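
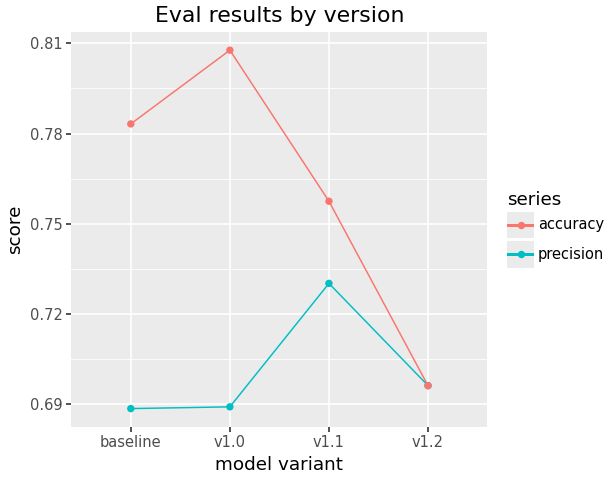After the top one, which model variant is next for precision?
v1.2

Top 3 for precision: v1.1 ≈ 0.73, v1.2 ≈ 0.70, v1.0 ≈ 0.69.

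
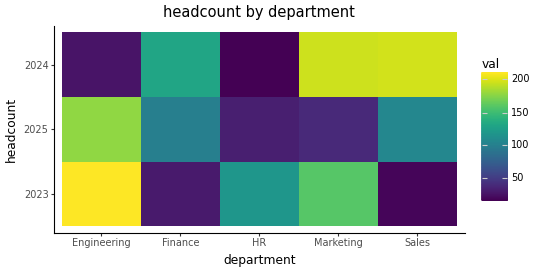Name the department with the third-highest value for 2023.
HR

Top 4 for 2023: Engineering ≈ 200, Marketing ≈ 160, HR ≈ 120, Finance ≈ 20.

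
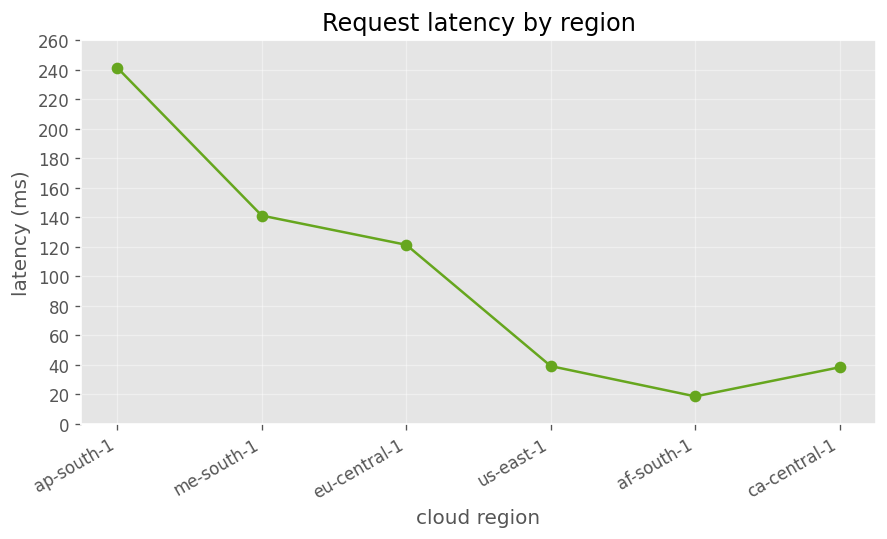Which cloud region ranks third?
eu-central-1

Top 4: ap-south-1 ≈ 240, me-south-1 ≈ 140, eu-central-1 ≈ 120, us-east-1 ≈ 40.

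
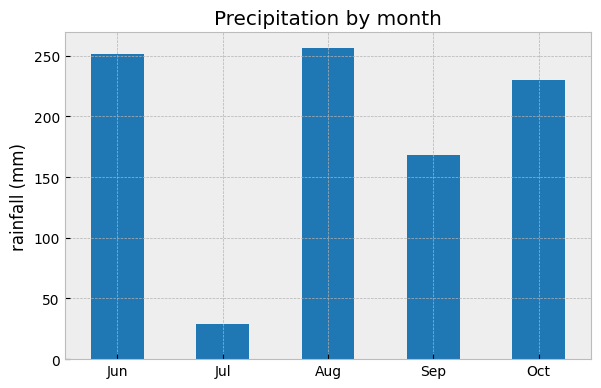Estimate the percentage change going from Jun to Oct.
Jun ≈ 250, Oct ≈ 225; (225 − 250) / 250 ≈ -10%.

≈ -10%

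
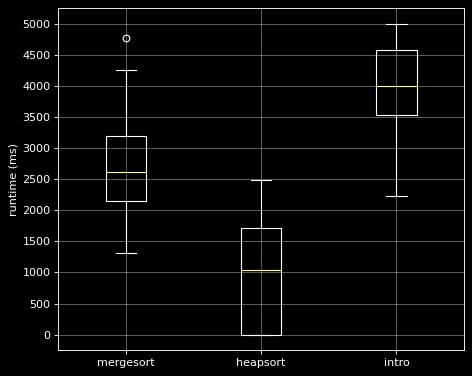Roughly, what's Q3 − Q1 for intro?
≈ 1000

Q3 ≈ 4500, Q1 ≈ 3500; IQR ≈ 1000.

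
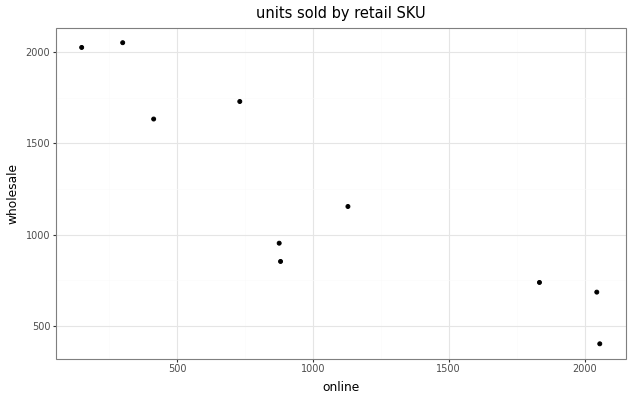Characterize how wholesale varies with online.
negative, strong

Points are negatively correlated; strong (|r| ≈ 0.9).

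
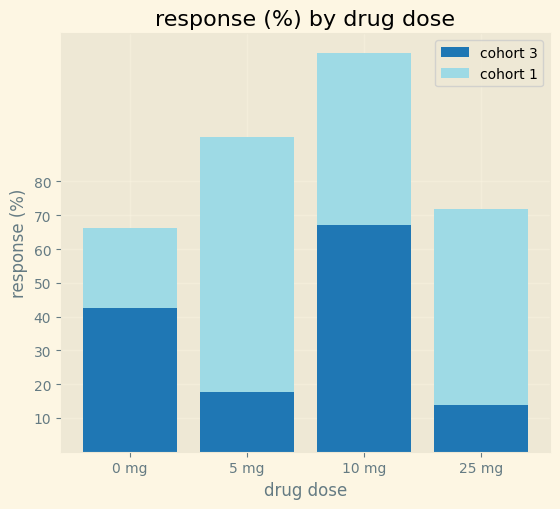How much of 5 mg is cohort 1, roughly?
cohort 1 top ≈ 90, bottom ≈ 20; segment ≈ 70.

≈ 70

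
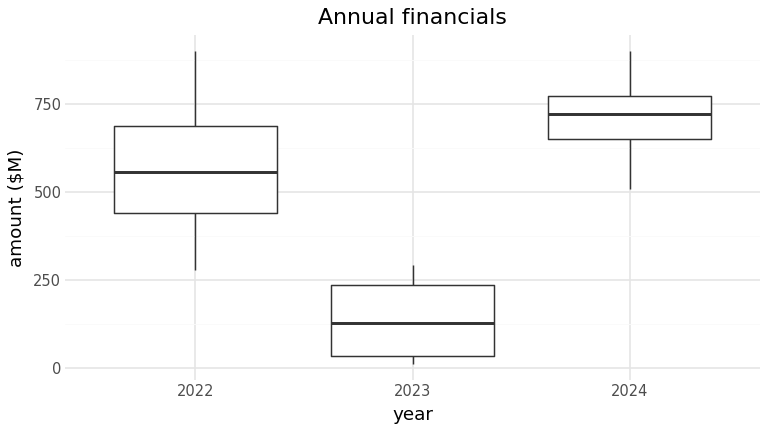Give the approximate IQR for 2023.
Q3 ≈ 250, Q1 ≈ 50; IQR ≈ 200.

≈ 200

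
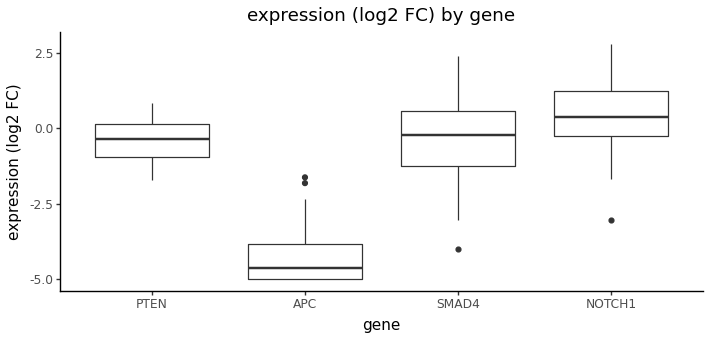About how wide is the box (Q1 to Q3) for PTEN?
≈ 1.0

Q3 ≈ 0.0, Q1 ≈ -1.0; IQR ≈ 1.0.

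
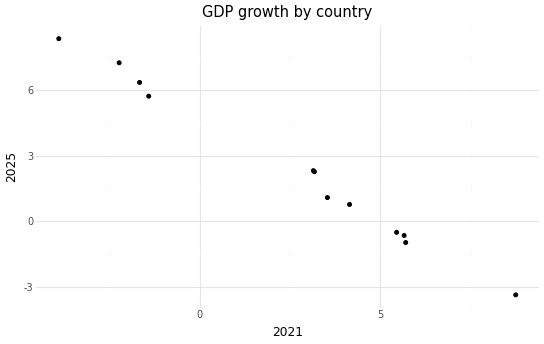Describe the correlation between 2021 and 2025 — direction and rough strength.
negative, strong

Points are negatively correlated; strong (|r| ≈ 1.0).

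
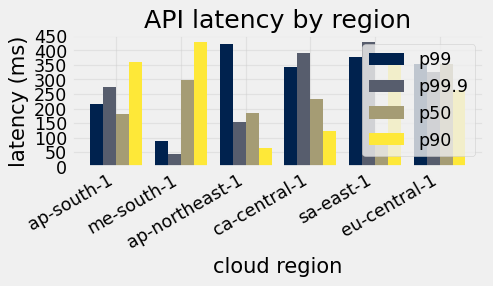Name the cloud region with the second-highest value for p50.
Top 3 for p50: eu-central-1 ≈ 350, me-south-1 ≈ 300, ca-central-1 ≈ 250.

me-south-1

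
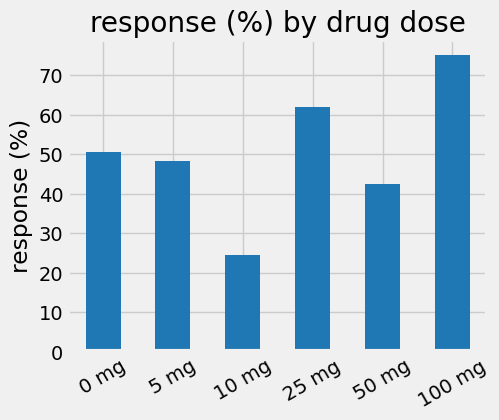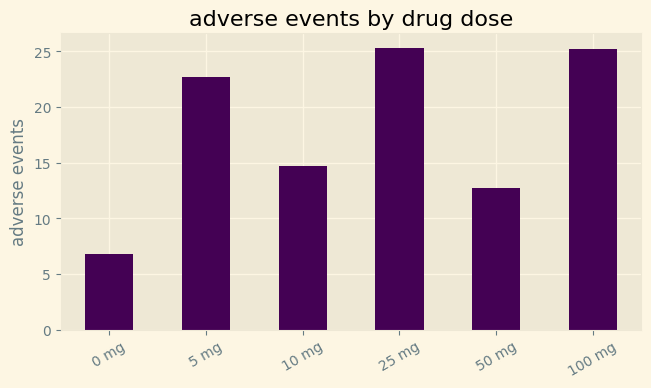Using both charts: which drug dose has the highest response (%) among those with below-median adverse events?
0 mg

Chart 2 median adverse events ≈ 20; below-median drug doses: 0 mg, 10 mg, 50 mg. Among those, 0 mg has the highest response (%) (≈ 50).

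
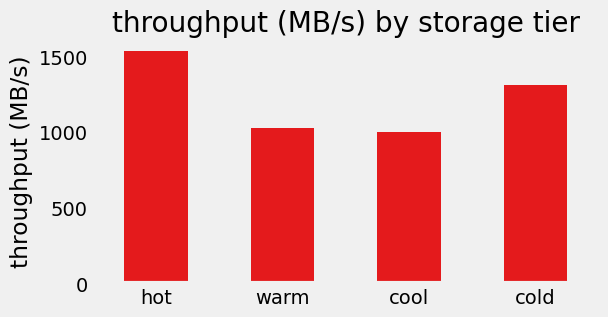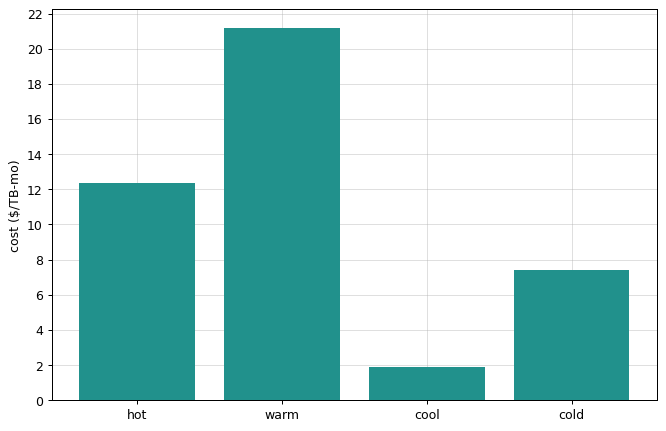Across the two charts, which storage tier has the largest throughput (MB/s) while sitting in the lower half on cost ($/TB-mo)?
Chart 2 median cost ($/TB-mo) ≈ 10; below-median storage tiers: cool, cold. Among those, cold has the highest throughput (MB/s) (≈ 1400).

cold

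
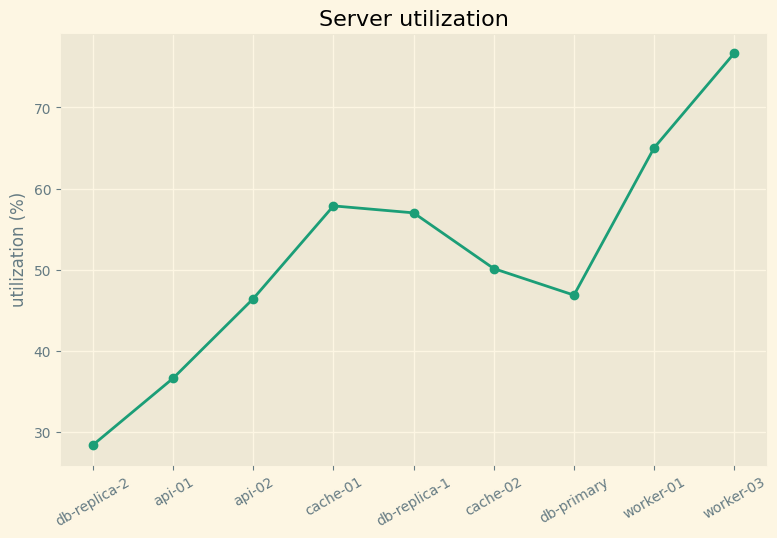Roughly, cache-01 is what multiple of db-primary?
≈ 1.33×

cache-01 ≈ 60, db-primary ≈ 45; 60/45 ≈ 1.33.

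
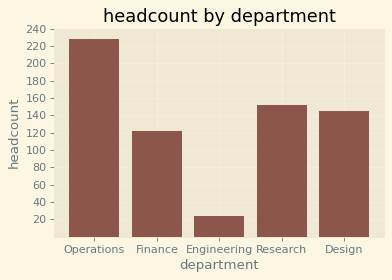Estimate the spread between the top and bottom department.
≈ 200

Max Operations ≈ 220, min Engineering ≈ 20; range ≈ 200.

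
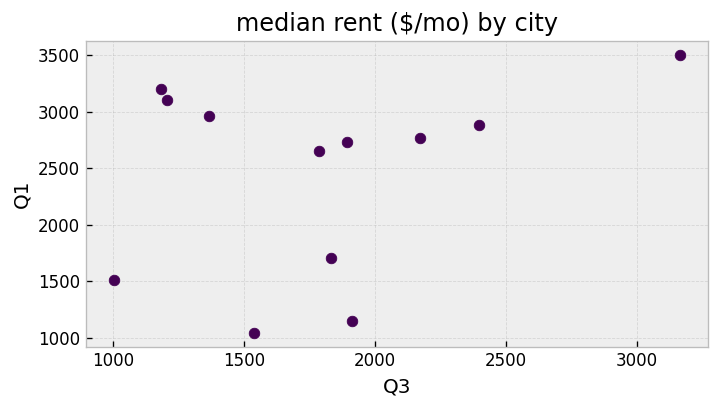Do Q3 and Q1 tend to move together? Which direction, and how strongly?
positive, weak

Points are positively correlated; weak (|r| ≈ 0.3).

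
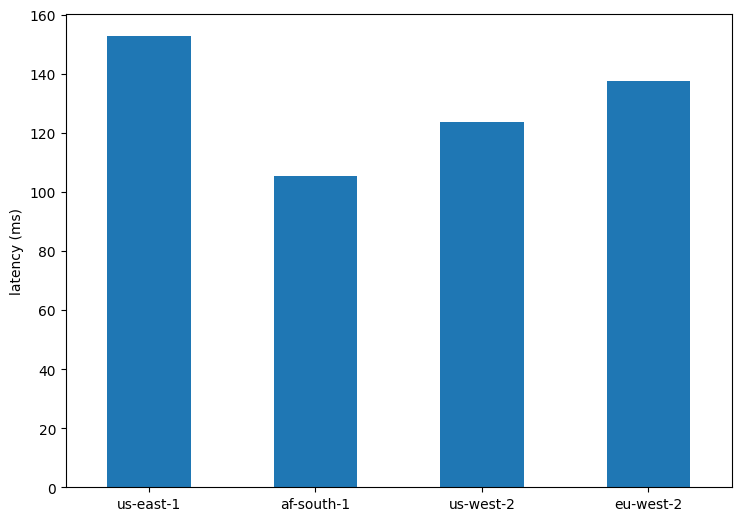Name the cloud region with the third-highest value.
Top 4: us-east-1 ≈ 160, eu-west-2 ≈ 140, us-west-2 ≈ 120, af-south-1 ≈ 100.

us-west-2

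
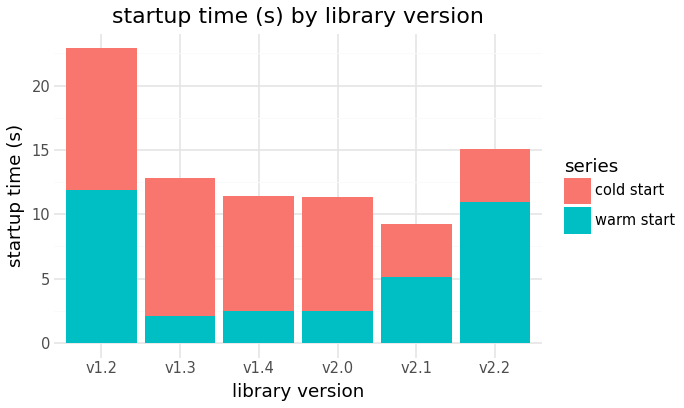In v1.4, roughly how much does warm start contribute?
≈ 2

warm start top ≈ 2, bottom ≈ 0; segment ≈ 2.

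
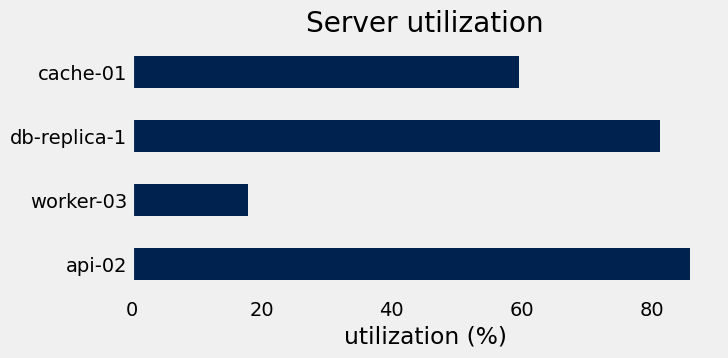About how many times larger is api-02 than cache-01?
api-02 ≈ 90, cache-01 ≈ 60; 90/60 ≈ 1.5.

≈ 1.5×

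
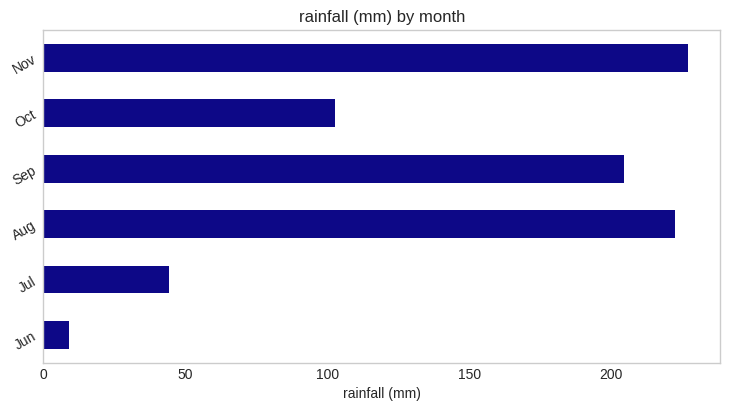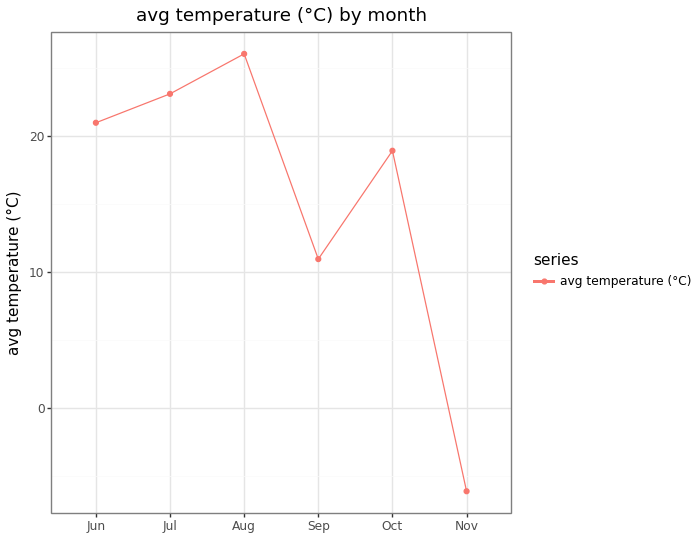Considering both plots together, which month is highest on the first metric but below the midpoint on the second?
Nov

Chart 2 median avg temperature (°C) ≈ 20; below-median months: Sep, Oct, Nov. Among those, Nov has the highest rainfall (mm) (≈ 225).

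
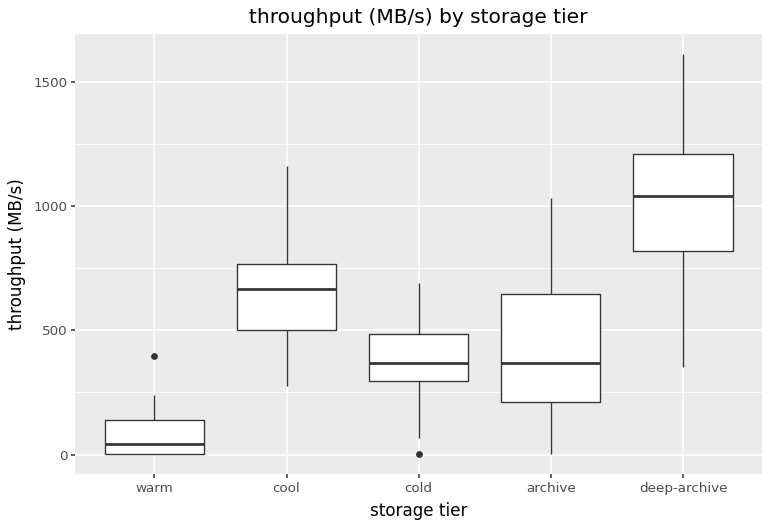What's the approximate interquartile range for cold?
Q3 ≈ 500, Q1 ≈ 300; IQR ≈ 200.

≈ 200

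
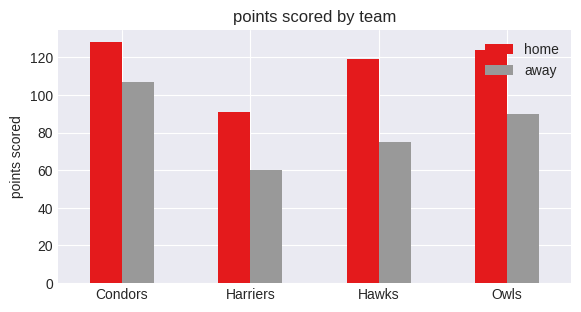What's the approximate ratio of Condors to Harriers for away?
Condors ≈ 100, Harriers ≈ 60; 100/60 ≈ 1.67.

≈ 1.67×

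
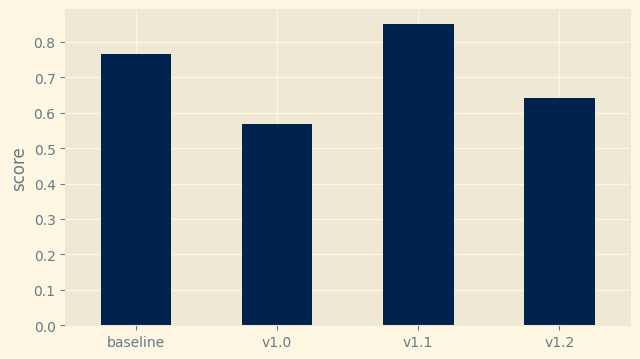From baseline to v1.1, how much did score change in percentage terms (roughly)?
≈ +12.5%

baseline ≈ 0.8, v1.1 ≈ 0.9; (0.9 − 0.8) / 0.8 ≈ +12.5%.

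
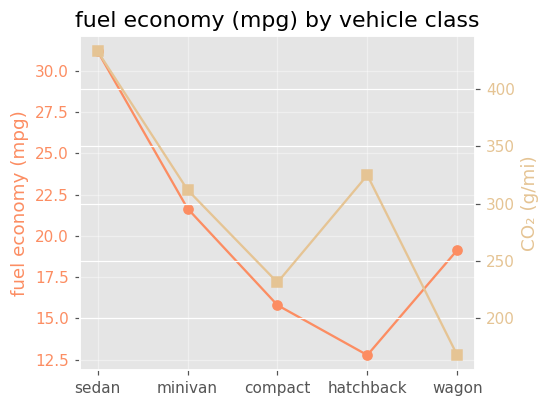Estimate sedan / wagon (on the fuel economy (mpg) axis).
≈ 1.6×

sedan ≈ 32, wagon ≈ 20; 32/20 ≈ 1.6.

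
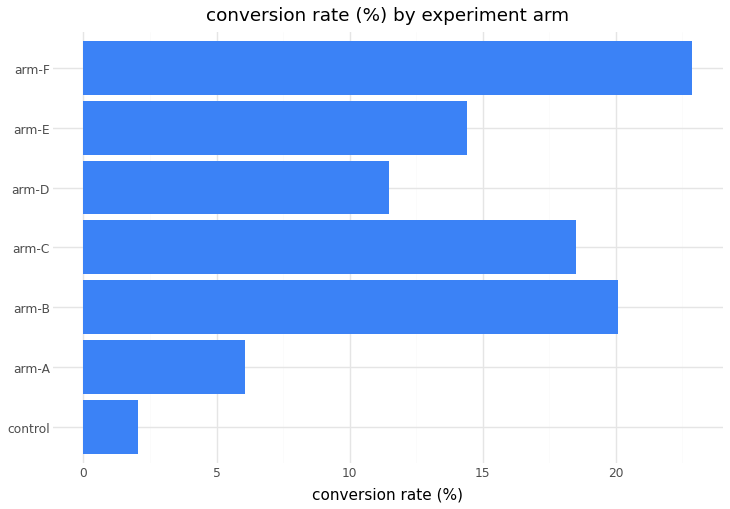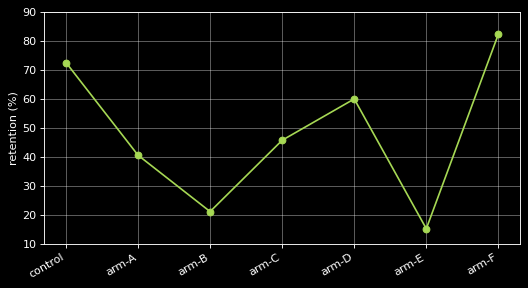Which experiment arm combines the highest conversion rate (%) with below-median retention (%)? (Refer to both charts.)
arm-B

Chart 2 median retention (%) ≈ 50; below-median experiment arms: arm-A, arm-B, arm-E. Among those, arm-B has the highest conversion rate (%) (≈ 20).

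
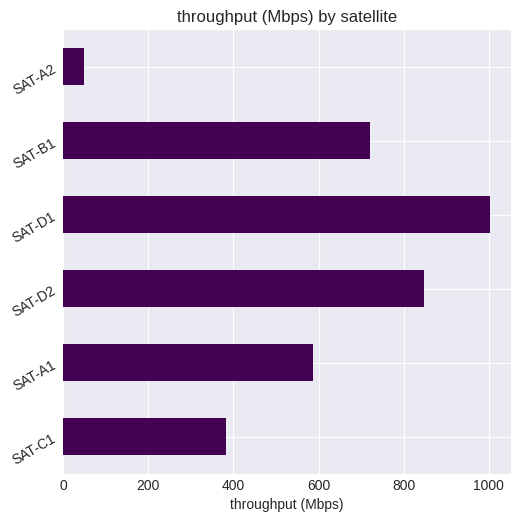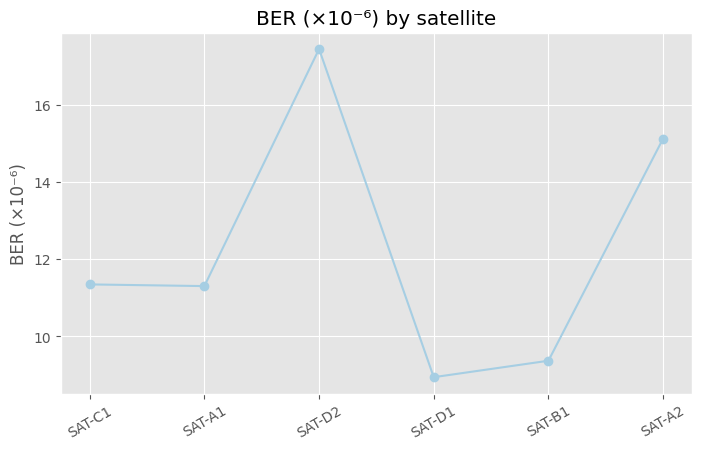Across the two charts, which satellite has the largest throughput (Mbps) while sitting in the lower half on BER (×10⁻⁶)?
Chart 2 median BER (×10⁻⁶) ≈ 12; below-median satellites: SAT-A1, SAT-D1, SAT-B1. Among those, SAT-D1 has the highest throughput (Mbps) (≈ 1000).

SAT-D1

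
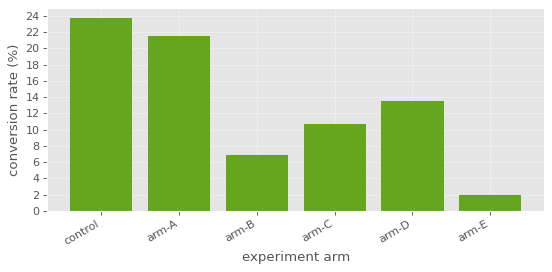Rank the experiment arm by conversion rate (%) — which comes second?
arm-A

Top 3: control ≈ 24, arm-A ≈ 22, arm-D ≈ 14.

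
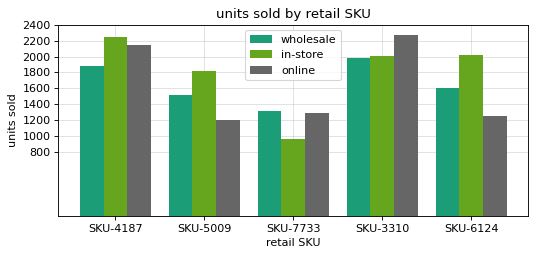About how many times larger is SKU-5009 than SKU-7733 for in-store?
SKU-5009 ≈ 1800, SKU-7733 ≈ 1000; 1800/1000 ≈ 1.8.

≈ 1.8×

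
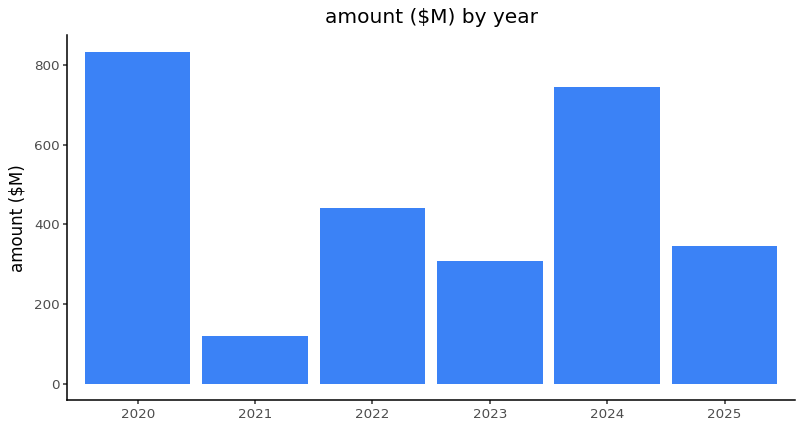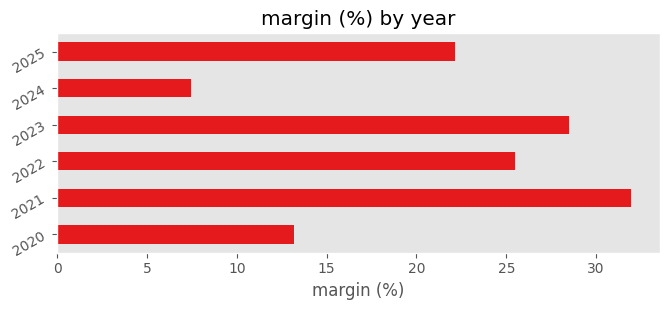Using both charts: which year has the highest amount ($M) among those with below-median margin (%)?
2020

Chart 2 median margin (%) ≈ 25; below-median years: 2020, 2024, 2025. Among those, 2020 has the highest amount ($M) (≈ 800).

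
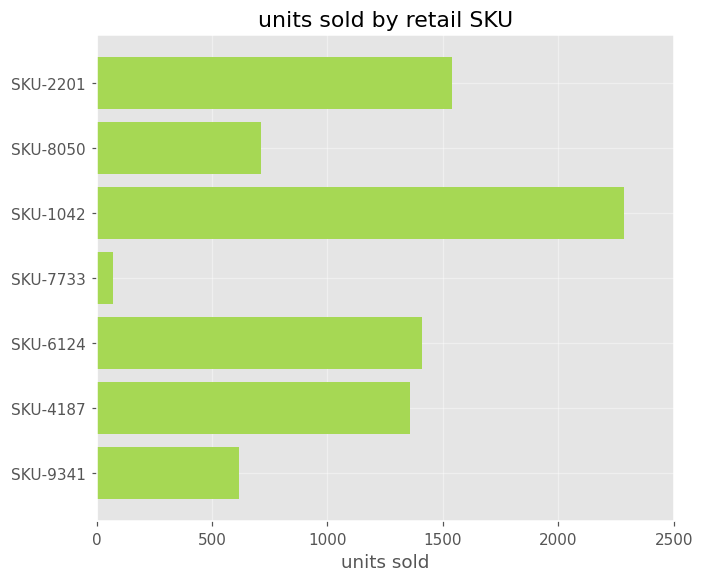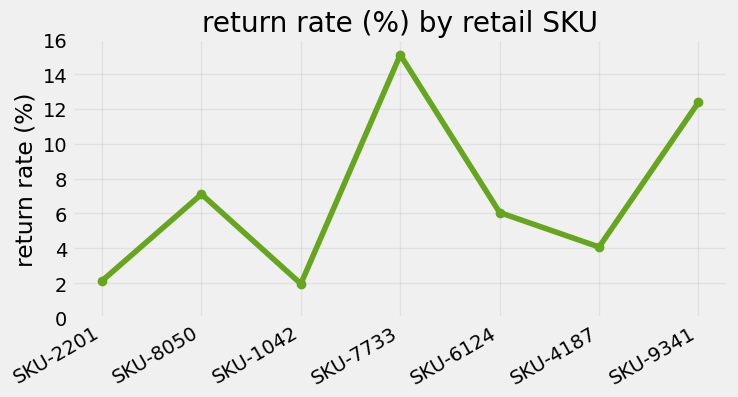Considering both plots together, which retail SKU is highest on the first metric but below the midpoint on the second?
Chart 2 median return rate (%) ≈ 6; below-median retail SKUs: SKU-2201, SKU-1042, SKU-4187. Among those, SKU-1042 has the highest units sold (≈ 2500).

SKU-1042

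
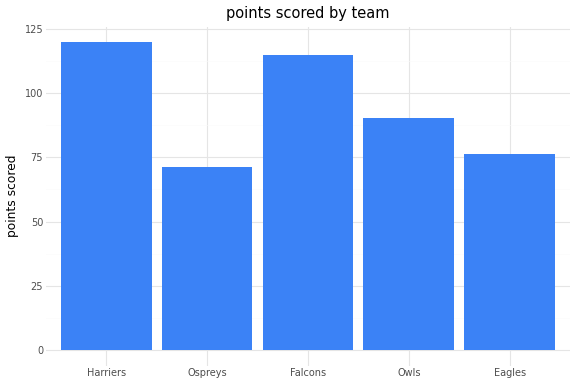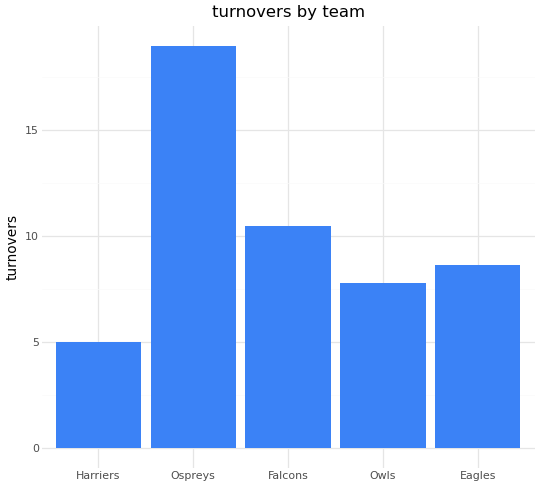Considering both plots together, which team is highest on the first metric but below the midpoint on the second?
Harriers

Chart 2 median turnovers ≈ 8; below-median teams: Harriers, Owls. Among those, Harriers has the highest points scored (≈ 120).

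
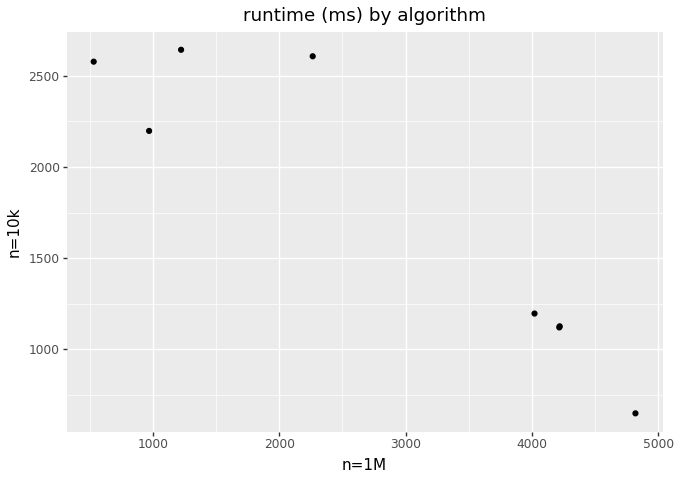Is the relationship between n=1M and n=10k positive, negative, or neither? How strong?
negative, strong

Points are negatively correlated; strong (|r| ≈ 0.9).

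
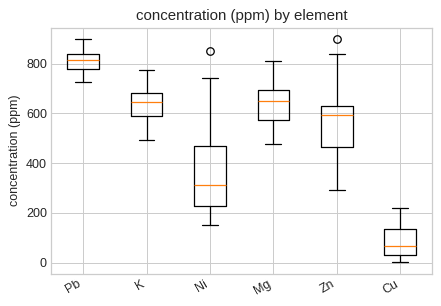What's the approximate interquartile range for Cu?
Q3 ≈ 100, Q1 ≈ 0; IQR ≈ 100.

≈ 100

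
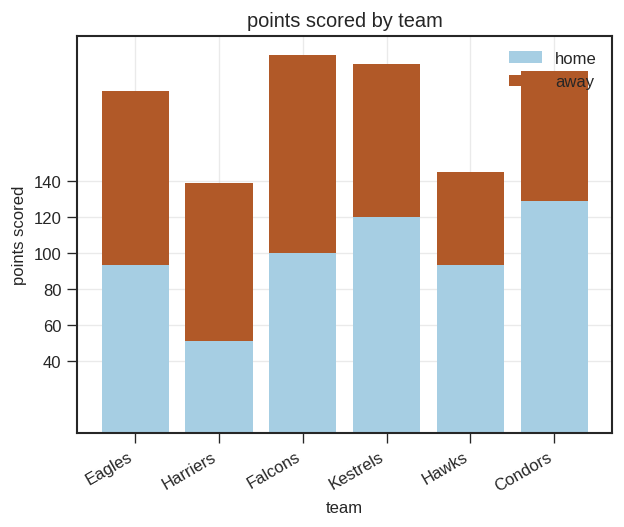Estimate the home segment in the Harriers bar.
≈ 60

home top ≈ 60, bottom ≈ 0; segment ≈ 60.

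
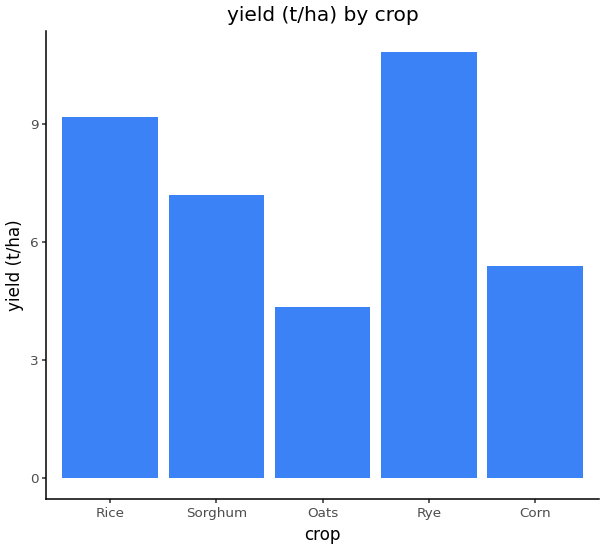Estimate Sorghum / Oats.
Sorghum ≈ 7, Oats ≈ 4; 7/4 ≈ 1.75.

≈ 1.75×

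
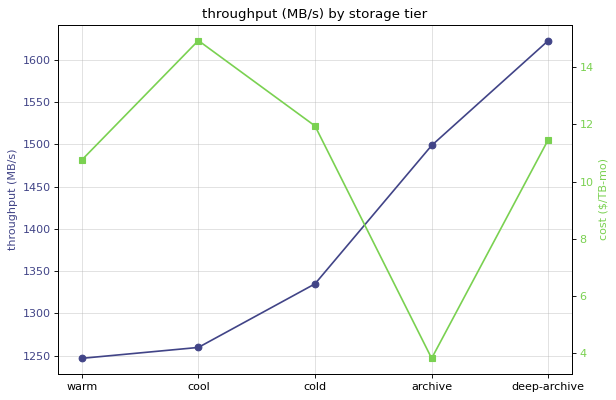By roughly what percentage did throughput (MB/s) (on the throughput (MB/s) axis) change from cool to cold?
cool ≈ 1250, cold ≈ 1350; (1350 − 1250) / 1250 ≈ +8%.

≈ +8%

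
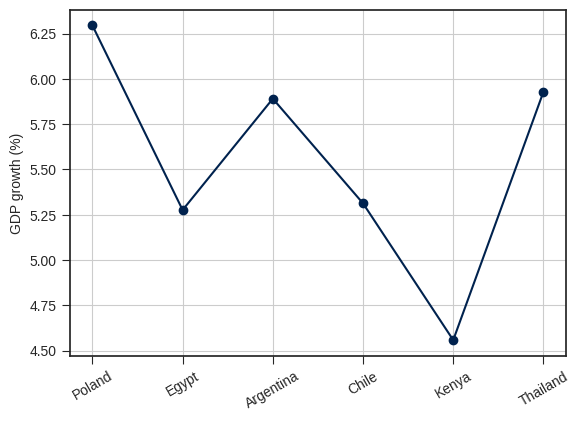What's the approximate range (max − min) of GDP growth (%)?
Max Poland ≈ 6.2, min Kenya ≈ 4.6; range ≈ 1.6.

≈ 1.6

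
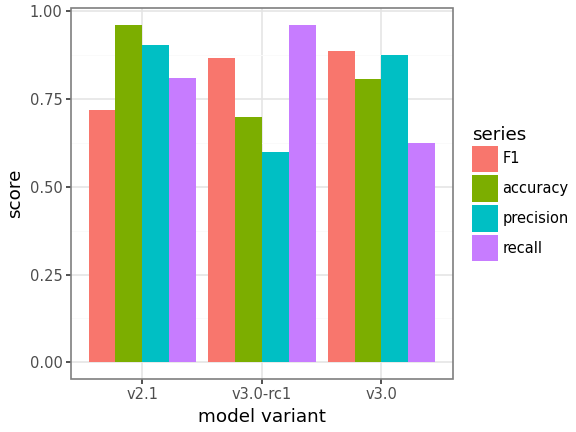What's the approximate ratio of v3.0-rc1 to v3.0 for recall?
v3.0-rc1 ≈ 1.0, v3.0 ≈ 0.6; 1.0/0.6 ≈ 1.67.

≈ 1.67×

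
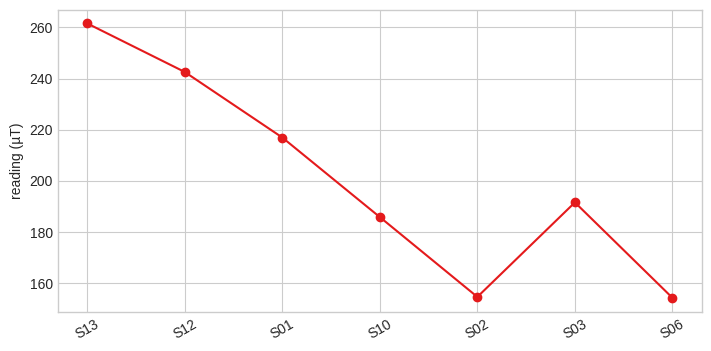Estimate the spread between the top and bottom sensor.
≈ 110

Max S13 ≈ 260, min S06 ≈ 150; range ≈ 110.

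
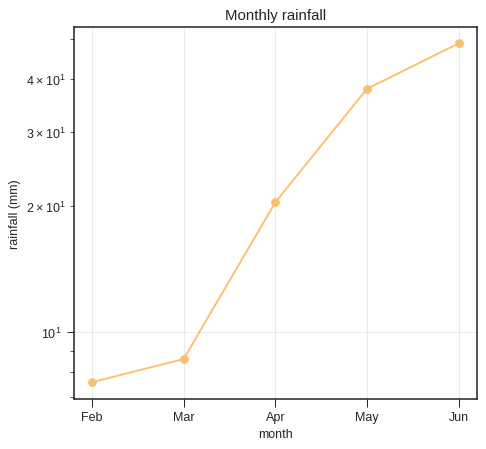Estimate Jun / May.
≈ 1.25×

Jun ≈ 50, May ≈ 40; 50/40 ≈ 1.25.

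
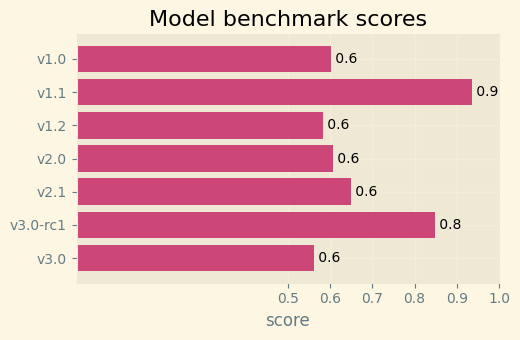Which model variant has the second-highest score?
Top 3: v1.1 ≈ 0.9, v3.0-rc1 ≈ 0.8, v2.1 ≈ 0.6.

v3.0-rc1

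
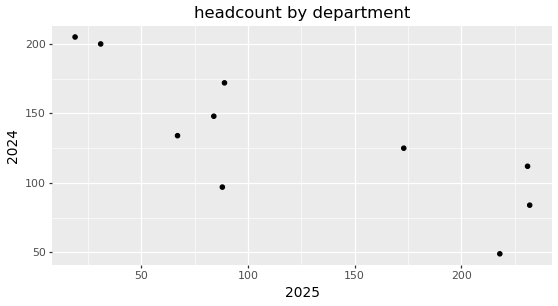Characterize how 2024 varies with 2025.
Points are negatively correlated; strong (|r| ≈ 0.8).

negative, strong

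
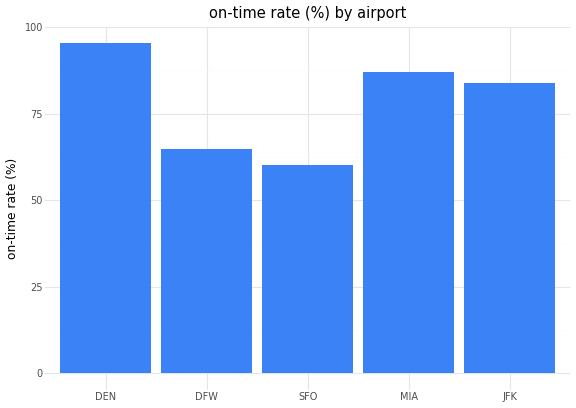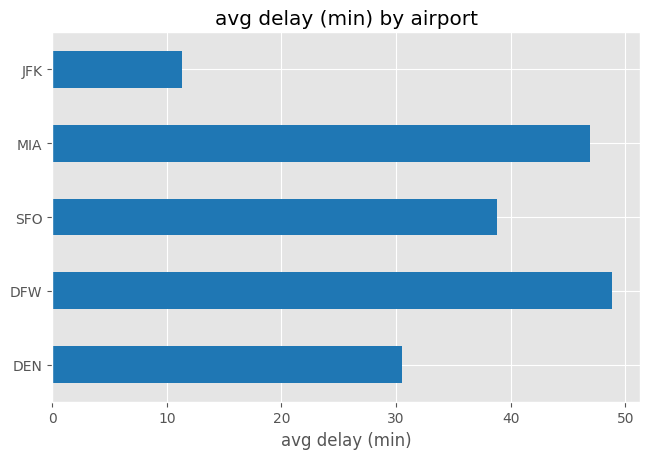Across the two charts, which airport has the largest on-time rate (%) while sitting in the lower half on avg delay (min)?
Chart 2 median avg delay (min) ≈ 40; below-median airports: DEN, JFK. Among those, DEN has the highest on-time rate (%) (≈ 100).

DEN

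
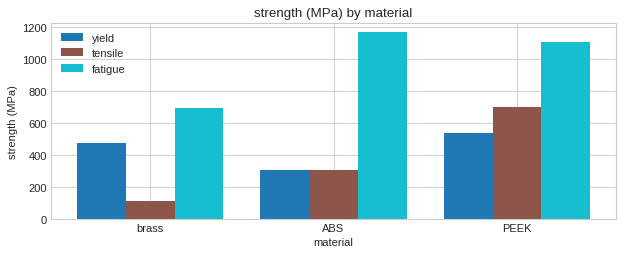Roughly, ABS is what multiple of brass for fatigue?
ABS ≈ 1200, brass ≈ 700; 1200/700 ≈ 1.71.

≈ 1.71×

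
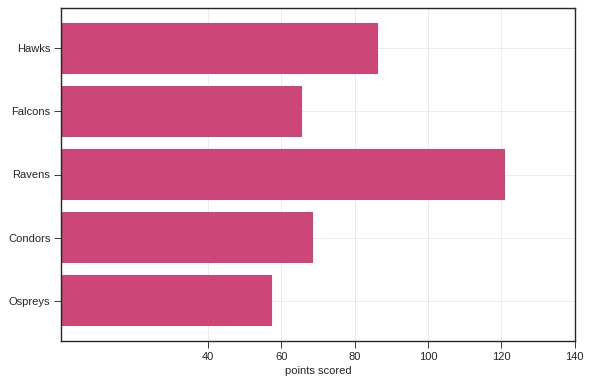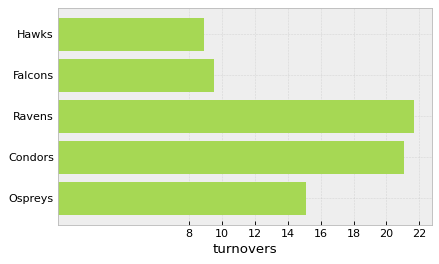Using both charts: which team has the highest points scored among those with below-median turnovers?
Hawks

Chart 2 median turnovers ≈ 16; below-median teams: Hawks, Falcons. Among those, Hawks has the highest points scored (≈ 80).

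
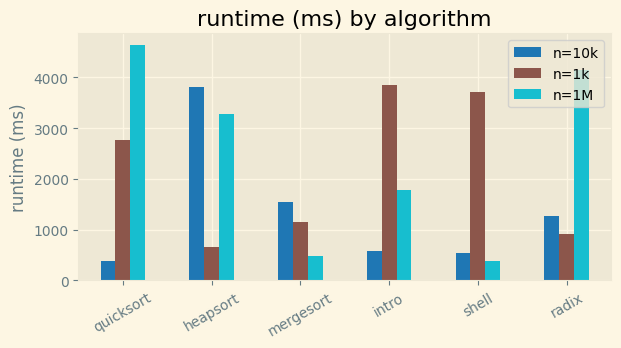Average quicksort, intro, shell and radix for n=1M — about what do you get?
≈ 2750

(4500 + 2000 + 500 + 4000) / 4 ≈ 2750.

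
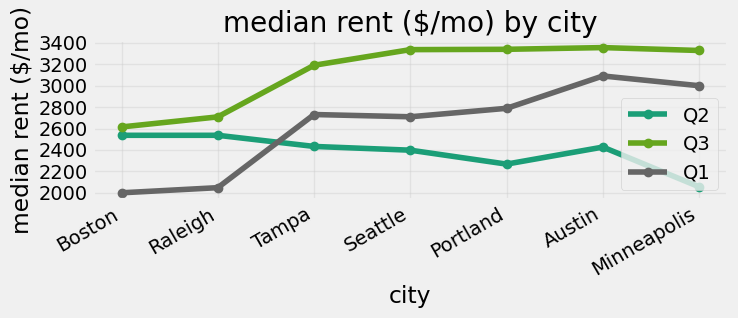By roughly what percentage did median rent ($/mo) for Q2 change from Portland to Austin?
Portland ≈ 2200, Austin ≈ 2400; (2400 − 2200) / 2200 ≈ +9.1%.

≈ +9.1%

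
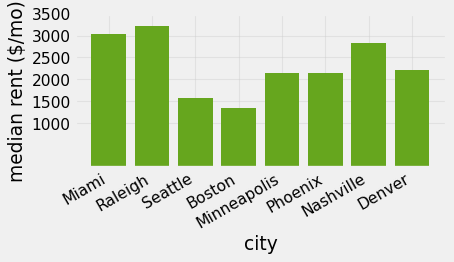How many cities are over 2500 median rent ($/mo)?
Above 2500: Miami, Raleigh, Nashville.

3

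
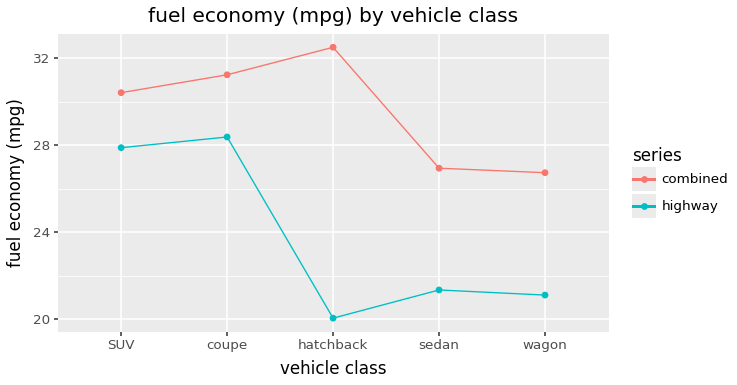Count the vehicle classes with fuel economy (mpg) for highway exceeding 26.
Above 26: SUV, coupe.

2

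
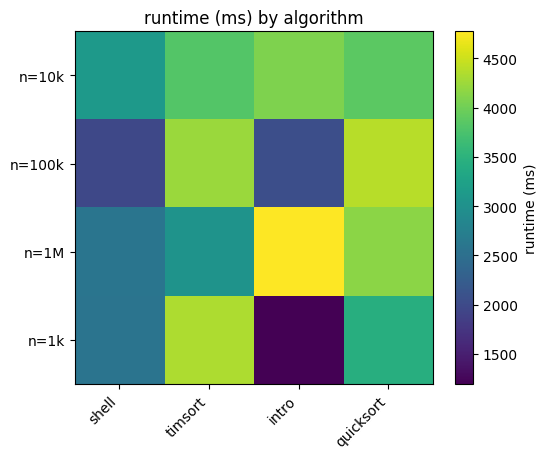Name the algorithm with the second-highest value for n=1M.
quicksort

Top 3 for n=1M: intro ≈ 5000, quicksort ≈ 4000, timsort ≈ 3000.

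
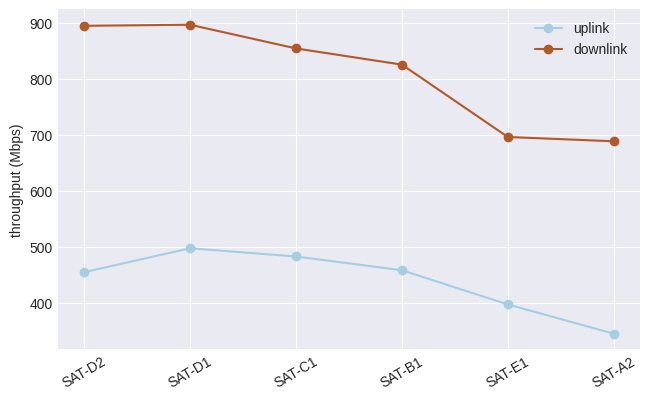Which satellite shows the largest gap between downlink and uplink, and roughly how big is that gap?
SAT-D2: downlink ≈ 900, uplink ≈ 450 → gap ≈ 450. Next-largest (SAT-D1) is only ≈ 400.

SAT-D2, ≈ 450 Mbps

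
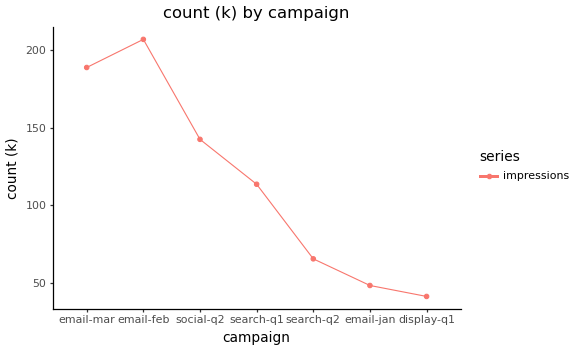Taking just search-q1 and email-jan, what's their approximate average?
(120 + 40) / 2 ≈ 80.

≈ 80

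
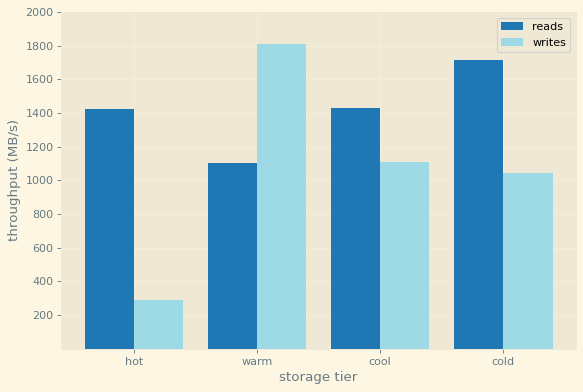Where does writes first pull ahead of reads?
hot: writes ≈ 200 vs reads ≈ 1400 (not yet); warm: writes ≈ 1800 vs reads ≈ 1200 (first crossover).

warm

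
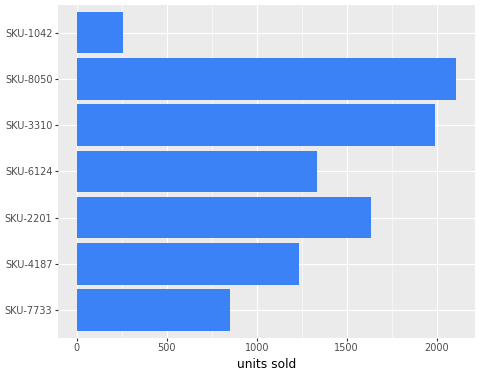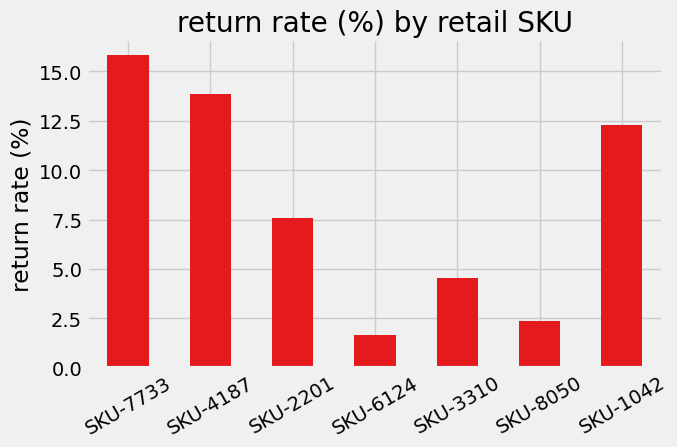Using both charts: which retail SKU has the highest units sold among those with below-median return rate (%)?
Chart 2 median return rate (%) ≈ 8; below-median retail SKUs: SKU-6124, SKU-3310, SKU-8050. Among those, SKU-8050 has the highest units sold (≈ 2200).

SKU-8050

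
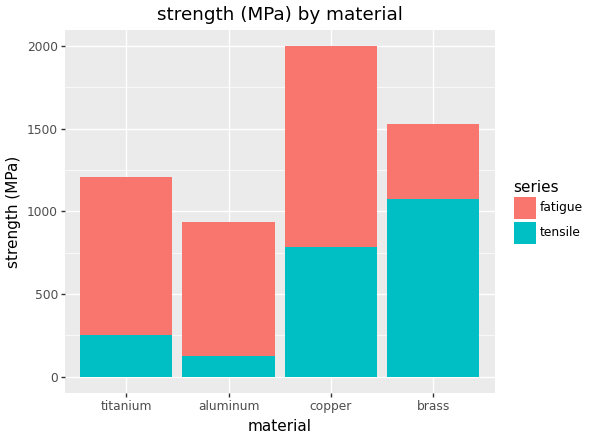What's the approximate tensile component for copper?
≈ 800

tensile top ≈ 800, bottom ≈ 0; segment ≈ 800.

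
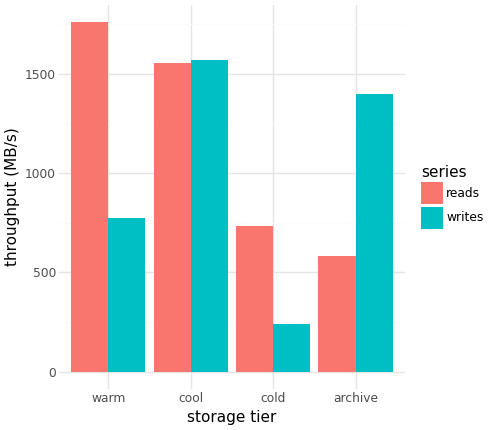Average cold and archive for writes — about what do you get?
≈ 800

(200 + 1400) / 2 ≈ 800.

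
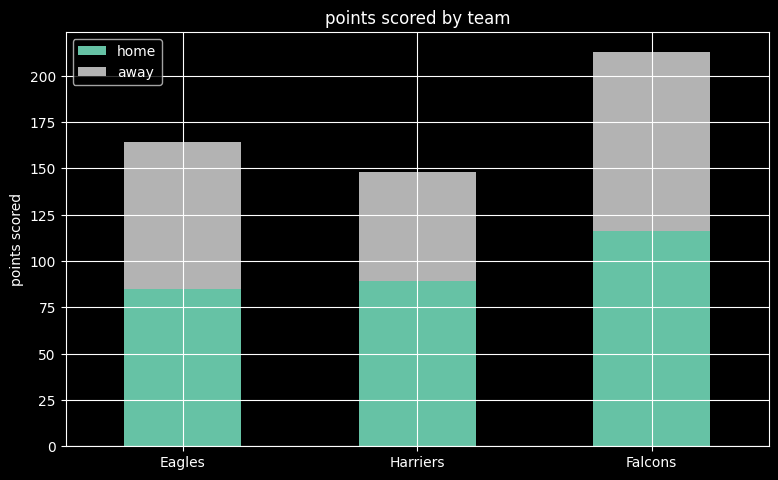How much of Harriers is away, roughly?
≈ 60

away top ≈ 140, bottom ≈ 80; segment ≈ 60.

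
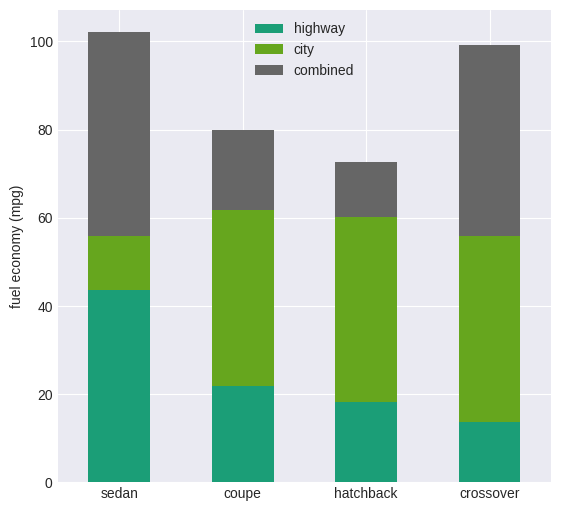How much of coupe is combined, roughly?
combined top ≈ 80, bottom ≈ 60; segment ≈ 20.

≈ 20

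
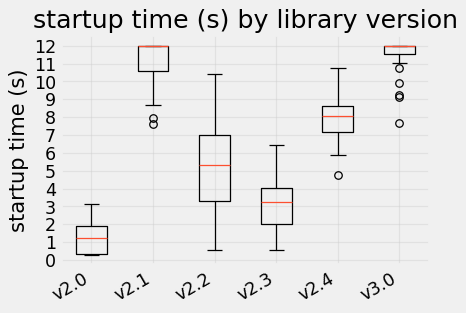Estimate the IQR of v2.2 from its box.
≈ 4

Q3 ≈ 7, Q1 ≈ 3; IQR ≈ 4.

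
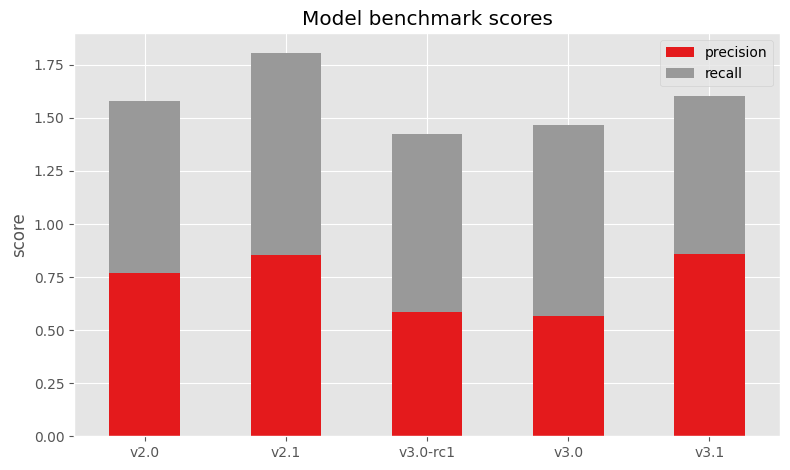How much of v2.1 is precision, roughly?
precision top ≈ 0.8, bottom ≈ 0.0; segment ≈ 0.8.

≈ 0.8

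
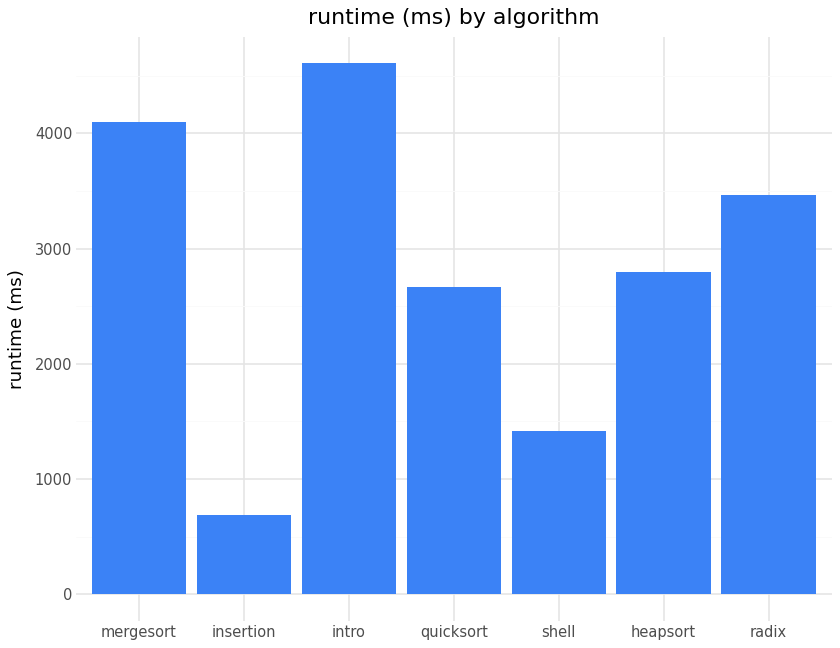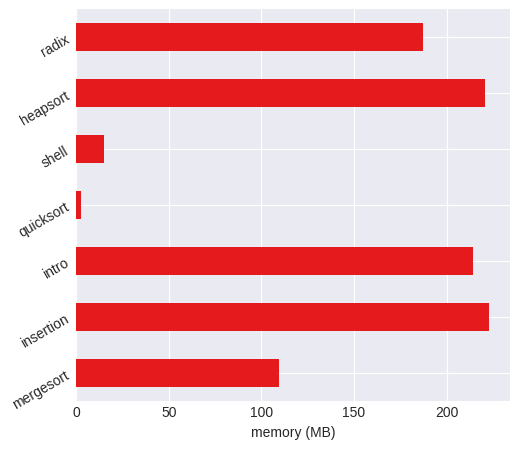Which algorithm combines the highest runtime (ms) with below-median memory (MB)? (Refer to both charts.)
mergesort

Chart 2 median memory (MB) ≈ 175; below-median algorithms: mergesort, quicksort, shell. Among those, mergesort has the highest runtime (ms) (≈ 4000).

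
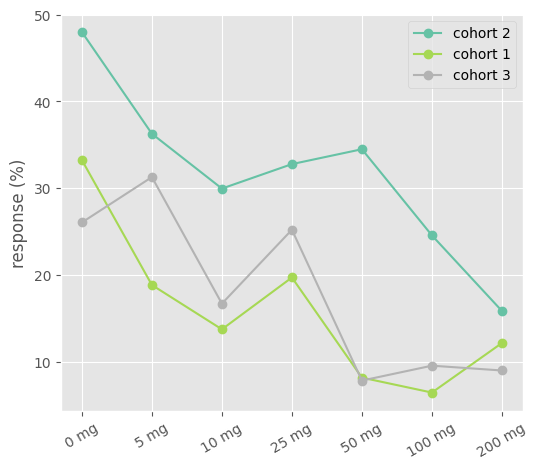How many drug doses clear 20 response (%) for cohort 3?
Above 20: 0 mg, 5 mg, 25 mg.

3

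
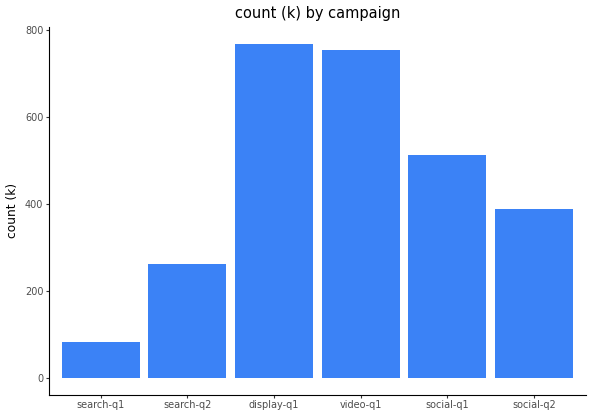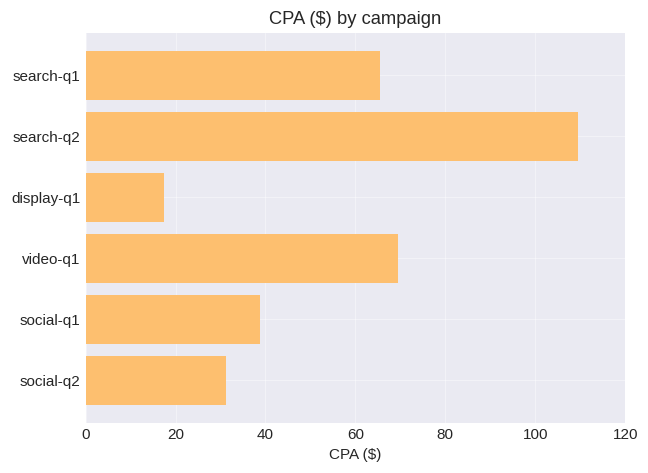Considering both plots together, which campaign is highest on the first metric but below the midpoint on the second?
display-q1

Chart 2 median CPA ($) ≈ 60; below-median campaigns: display-q1, social-q1, social-q2. Among those, display-q1 has the highest count (k) (≈ 800).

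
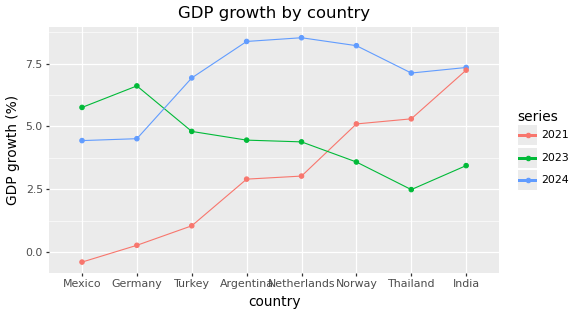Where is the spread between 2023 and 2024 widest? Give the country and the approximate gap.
Thailand, ≈ 5 %

Thailand: 2023 ≈ 2, 2024 ≈ 7 → gap ≈ 5. Next-largest (Norway) is only ≈ 4.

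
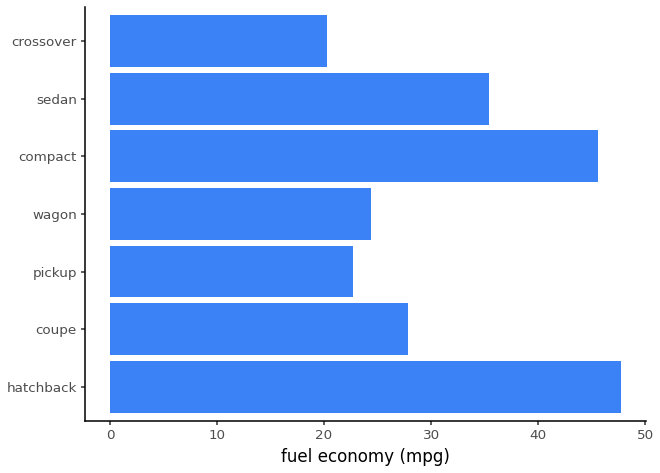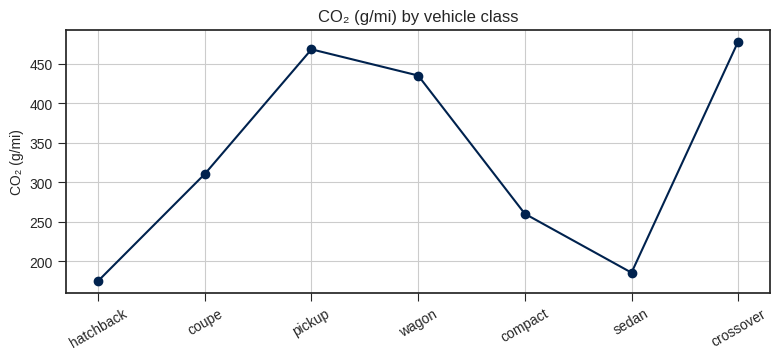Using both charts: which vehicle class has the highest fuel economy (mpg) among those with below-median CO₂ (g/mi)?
Chart 2 median CO₂ (g/mi) ≈ 300; below-median vehicle classes: hatchback, compact, sedan. Among those, hatchback has the highest fuel economy (mpg) (≈ 50).

hatchback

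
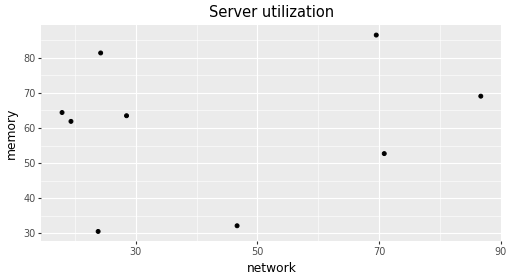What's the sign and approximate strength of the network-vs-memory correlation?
Points are roughly uncorrelated; weak (|r| ≈ 0.2).

no clear correlation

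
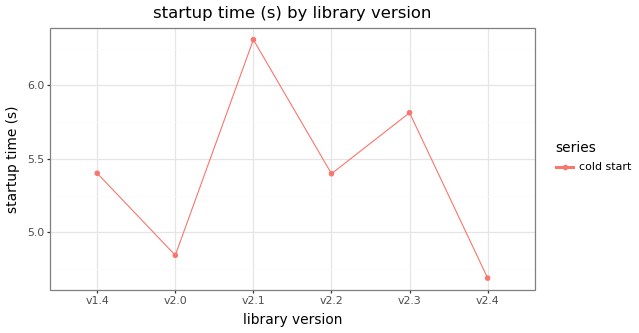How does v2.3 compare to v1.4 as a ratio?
v2.3 ≈ 5.8, v1.4 ≈ 5.4; 5.8/5.4 ≈ 1.07.

≈ 1.07×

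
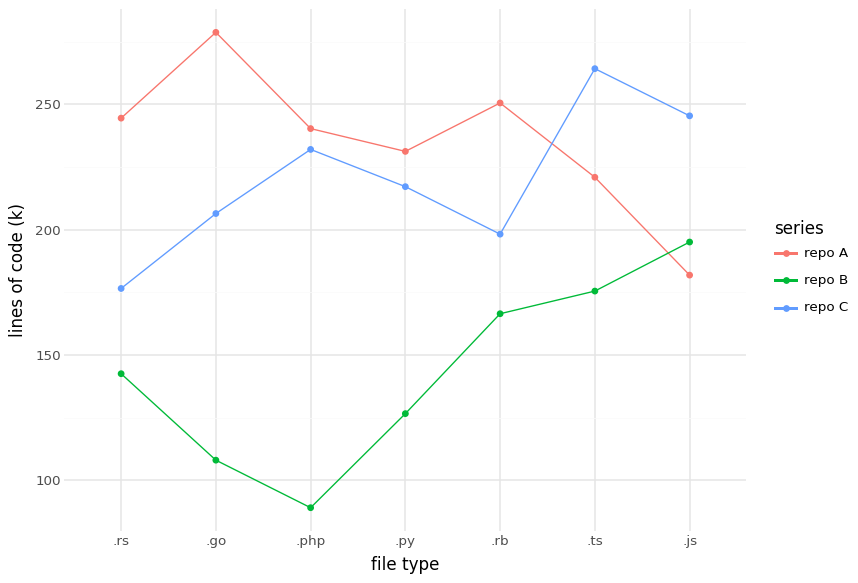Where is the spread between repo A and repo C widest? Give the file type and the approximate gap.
.go, ≈ 80 k

.go: repo A ≈ 280, repo C ≈ 200 → gap ≈ 80. Next-largest (.rs) is only ≈ 60.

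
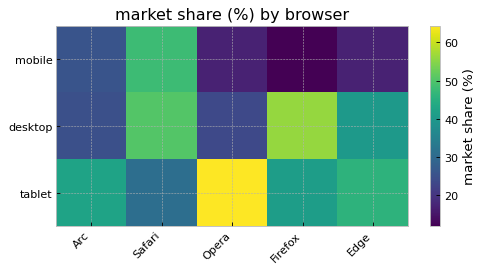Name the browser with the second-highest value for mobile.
Top 3 for mobile: Safari ≈ 50, Arc ≈ 25, Opera ≈ 15.

Arc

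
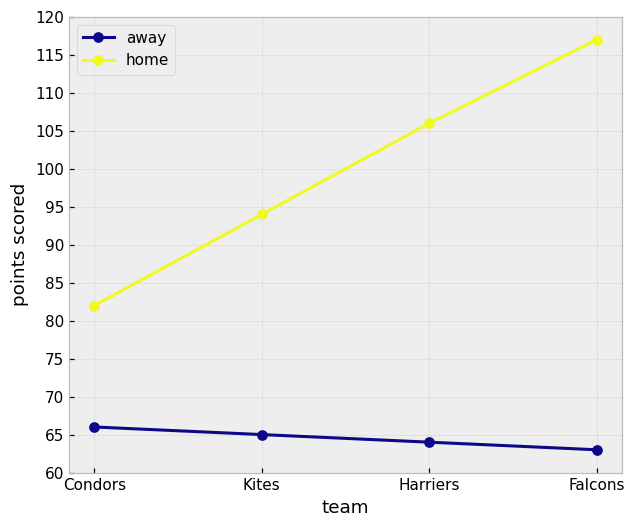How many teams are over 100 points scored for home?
2

Above 100: Harriers, Falcons.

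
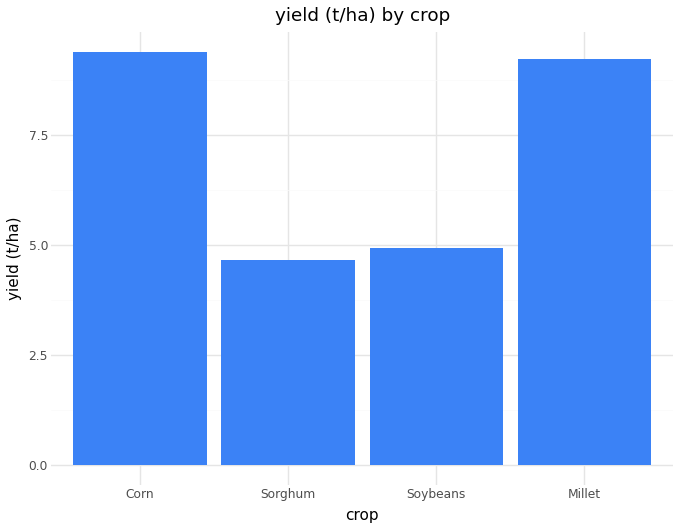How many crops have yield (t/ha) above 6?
2

Above 6: Corn, Millet.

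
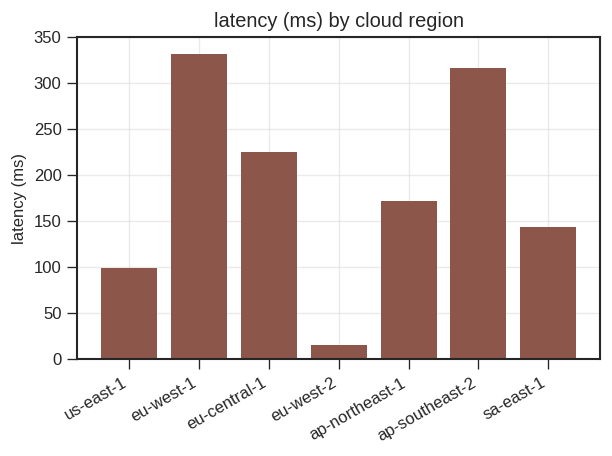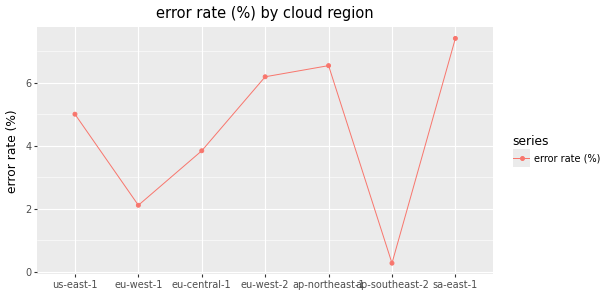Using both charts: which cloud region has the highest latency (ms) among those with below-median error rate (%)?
Chart 2 median error rate (%) ≈ 5; below-median cloud regions: eu-west-1, eu-central-1, ap-southeast-2. Among those, eu-west-1 has the highest latency (ms) (≈ 350).

eu-west-1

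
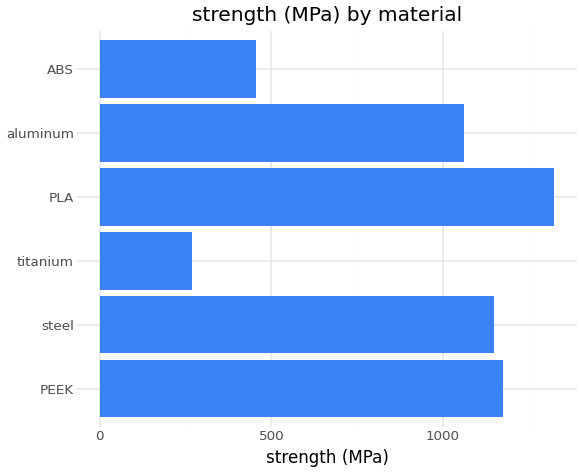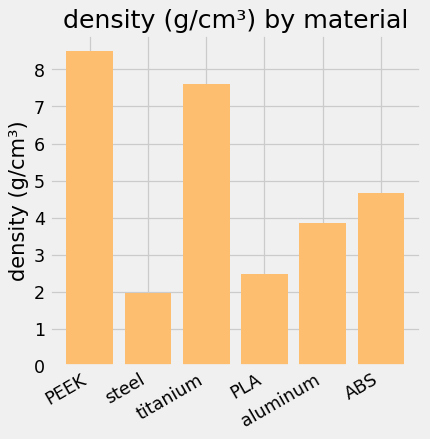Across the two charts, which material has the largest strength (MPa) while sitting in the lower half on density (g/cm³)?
Chart 2 median density (g/cm³) ≈ 4; below-median materials: steel, PLA, aluminum. Among those, PLA has the highest strength (MPa) (≈ 1400).

PLA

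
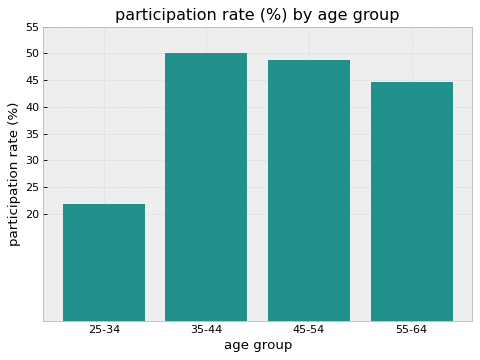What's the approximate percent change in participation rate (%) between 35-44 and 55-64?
≈ -10%

35-44 ≈ 50, 55-64 ≈ 45; (45 − 50) / 50 ≈ -10%.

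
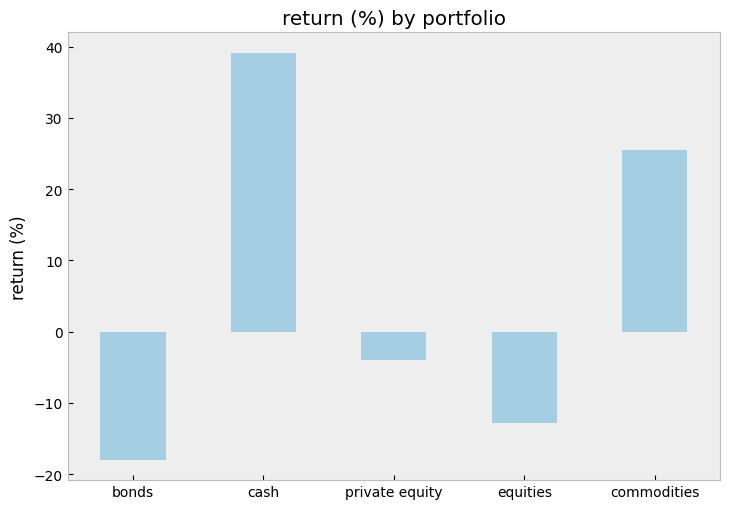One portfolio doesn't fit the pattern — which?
cash

cash ≈ 40; the rest sit between ≈ -20 and ≈ 25.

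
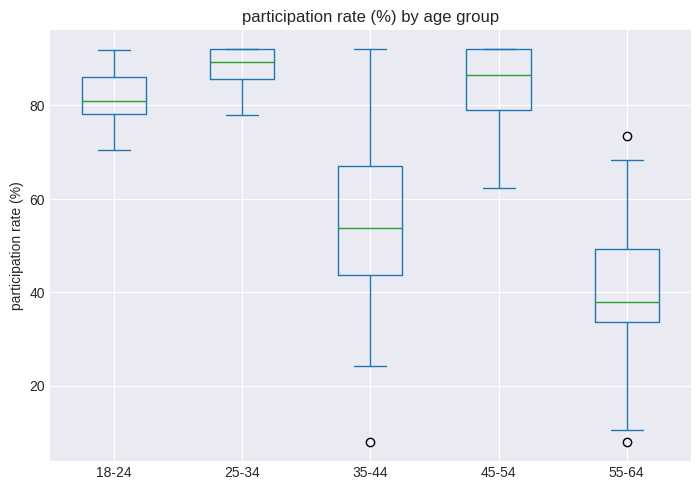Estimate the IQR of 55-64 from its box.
≈ 15

Q3 ≈ 50, Q1 ≈ 35; IQR ≈ 15.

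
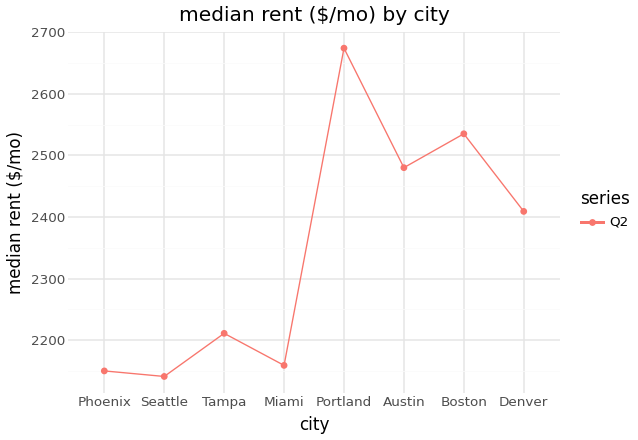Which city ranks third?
Top 4: Portland ≈ 2650, Boston ≈ 2550, Austin ≈ 2500, Denver ≈ 2400.

Austin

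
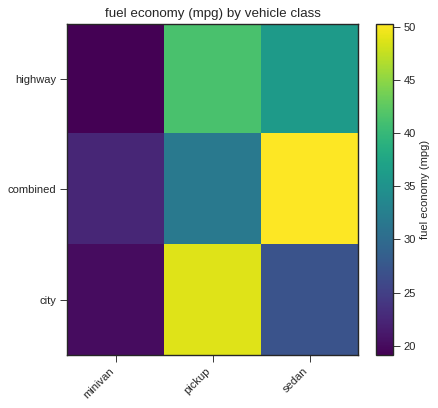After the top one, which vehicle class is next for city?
sedan

Top 3 for city: pickup ≈ 50, sedan ≈ 25, minivan ≈ 20.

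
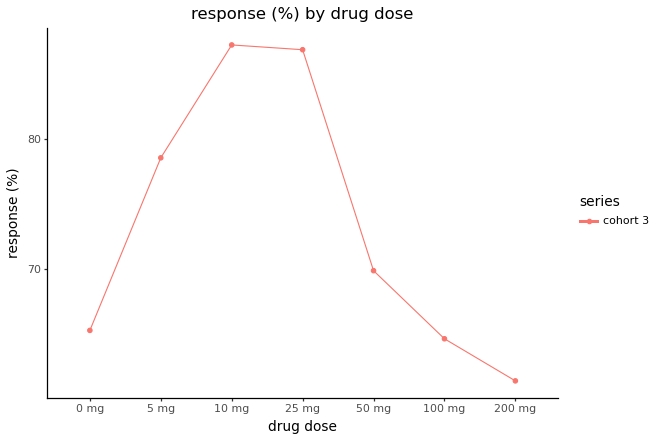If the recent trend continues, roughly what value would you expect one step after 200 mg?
≈ 55

Last three: 70, 65, 60 → slope ≈ -5/step → next ≈ 55.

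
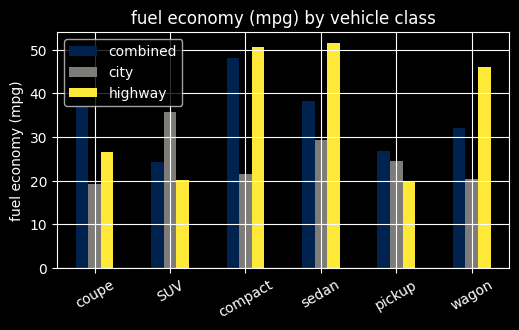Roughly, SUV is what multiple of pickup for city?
≈ 1.4×

SUV ≈ 35, pickup ≈ 25; 35/25 ≈ 1.4.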